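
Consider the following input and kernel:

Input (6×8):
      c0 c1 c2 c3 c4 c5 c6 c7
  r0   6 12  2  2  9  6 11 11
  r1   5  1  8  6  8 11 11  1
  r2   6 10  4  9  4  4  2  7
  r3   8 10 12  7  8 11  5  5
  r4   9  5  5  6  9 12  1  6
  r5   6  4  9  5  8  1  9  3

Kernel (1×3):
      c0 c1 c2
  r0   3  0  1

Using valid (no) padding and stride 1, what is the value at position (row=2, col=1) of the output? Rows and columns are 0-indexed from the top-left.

39

The receptive field on the input at this output position is [10 4 9]. Elementwise product with the kernel and sum: 10·3 + 9·1.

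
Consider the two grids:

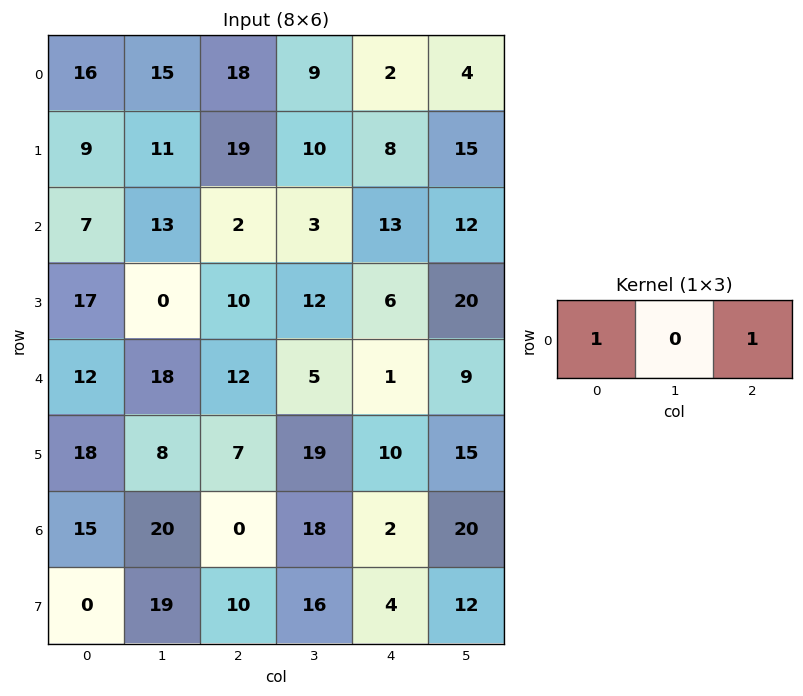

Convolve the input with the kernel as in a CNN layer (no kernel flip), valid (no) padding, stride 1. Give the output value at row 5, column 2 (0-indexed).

17

The receptive field on the input at this output position is [7 19 10]. Elementwise product with the kernel and sum: 7·1 + 10·1.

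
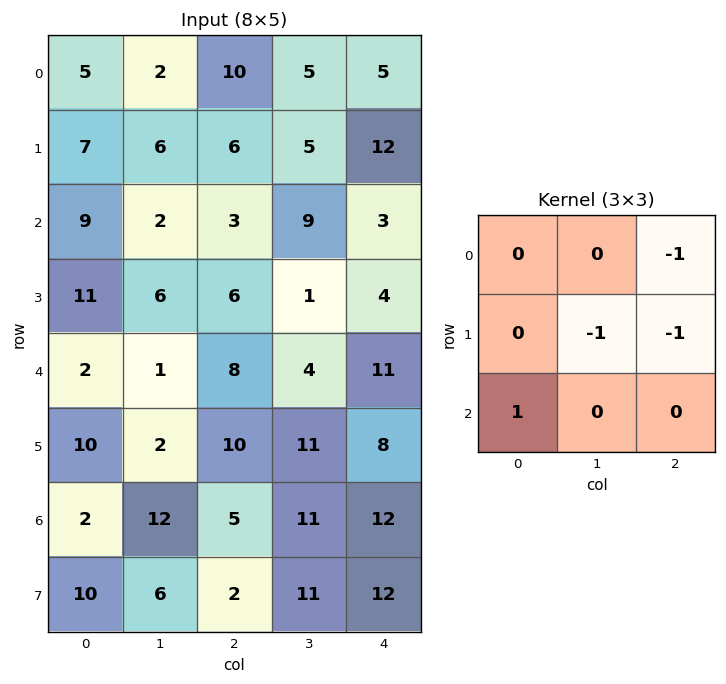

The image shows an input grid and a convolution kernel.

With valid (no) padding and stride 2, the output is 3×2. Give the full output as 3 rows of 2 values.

Output[0,0]: The receptive field on the input at this output position is [5 2 10 / 7 6 6 / 9 2 3]. Elementwise product with the kernel and sum: 10·-1 + 6·-1 + 6·-1 + 9·1.

-13 -19
-13 0
-18 -25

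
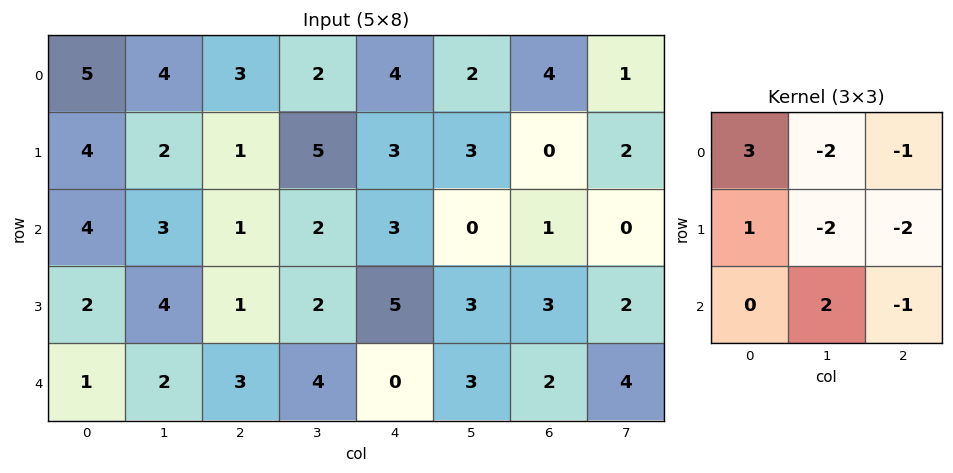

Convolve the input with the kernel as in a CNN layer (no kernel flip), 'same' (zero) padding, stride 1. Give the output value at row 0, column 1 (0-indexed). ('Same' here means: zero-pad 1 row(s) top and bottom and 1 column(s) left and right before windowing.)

The receptive field on the zero-padded input at this output position is [0 0 0 / 5 4 3 / 4 2 1]. Elementwise product with the kernel and sum: 0·3 + 0·-2 + 0·-1 + 5·1 + 4·-2 + 3·-2 + 2·2 + 1·-1.

-6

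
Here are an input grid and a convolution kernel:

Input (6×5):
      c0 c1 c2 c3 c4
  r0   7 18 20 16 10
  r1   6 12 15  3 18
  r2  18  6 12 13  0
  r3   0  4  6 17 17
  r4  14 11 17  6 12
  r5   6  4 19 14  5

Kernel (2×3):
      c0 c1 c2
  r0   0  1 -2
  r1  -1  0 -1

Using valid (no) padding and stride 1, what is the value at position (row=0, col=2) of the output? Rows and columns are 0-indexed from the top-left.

-37

The receptive field on the input at this output position is [20 16 10 / 15 3 18]. Elementwise product with the kernel and sum: 16·1 + 10·-2 + 15·-1 + 18·-1.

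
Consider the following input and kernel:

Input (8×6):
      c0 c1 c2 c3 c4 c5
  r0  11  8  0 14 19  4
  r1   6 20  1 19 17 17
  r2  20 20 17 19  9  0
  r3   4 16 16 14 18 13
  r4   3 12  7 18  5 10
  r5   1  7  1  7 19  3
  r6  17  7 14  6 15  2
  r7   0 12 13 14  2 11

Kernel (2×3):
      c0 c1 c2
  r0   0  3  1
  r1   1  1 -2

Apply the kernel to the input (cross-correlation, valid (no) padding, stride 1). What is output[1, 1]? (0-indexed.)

The receptive field on the input at this output position is [20 1 19 / 20 17 19]. Elementwise product with the kernel and sum: 1·3 + 19·1 + 20·1 + 17·1 + 19·-2.

21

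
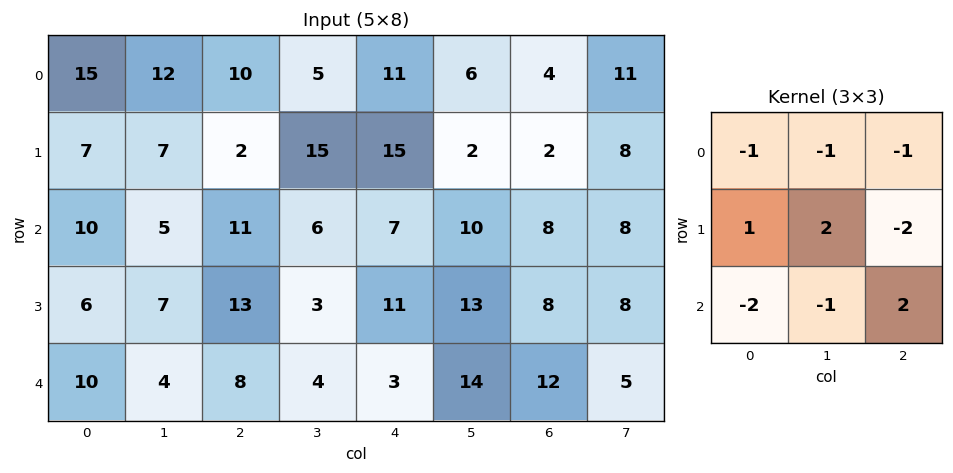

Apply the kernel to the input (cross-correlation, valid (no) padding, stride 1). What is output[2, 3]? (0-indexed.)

The receptive field on the input at this output position is [6 7 10 / 3 11 13 / 4 3 14]. Elementwise product with the kernel and sum: 6·-1 + 7·-1 + 10·-1 + 3·1 + 11·2 + 13·-2 + 4·-2 + 3·-1 + 14·2.

-7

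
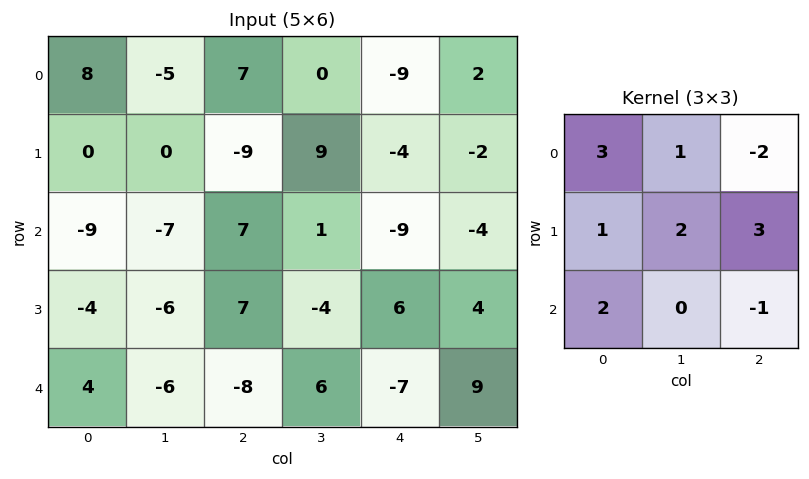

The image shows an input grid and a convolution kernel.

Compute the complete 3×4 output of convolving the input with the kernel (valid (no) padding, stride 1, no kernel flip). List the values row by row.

Output[0,0]: The receptive field on the input at this output position is [8 -5 7 / 0 0 -9 / -9 -7 7]. Elementwise product with the kernel and sum: 8·3 + -5·1 + 7·-2 + 0·1 + 0·2 + -9·3 + -9·2 + 7·-1.

-47 -14 59 -12
1 -25 -20 -14
-27 -38 48 25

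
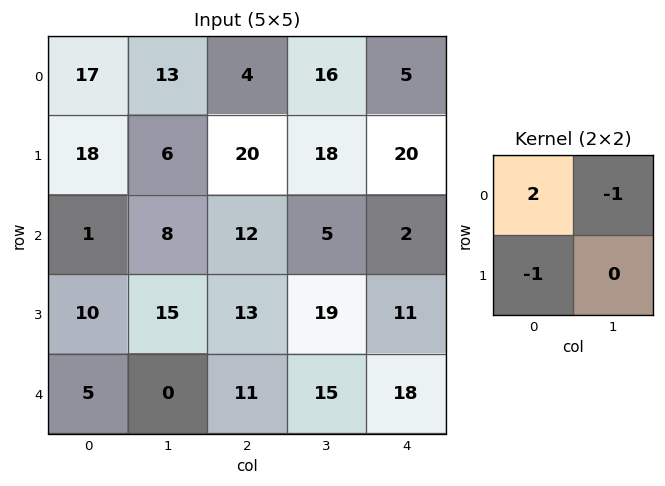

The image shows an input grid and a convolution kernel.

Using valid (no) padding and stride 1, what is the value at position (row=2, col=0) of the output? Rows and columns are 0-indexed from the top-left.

The receptive field on the input at this output position is [1 8 / 10 15]. Elementwise product with the kernel and sum: 1·2 + 8·-1 + 10·-1.

-16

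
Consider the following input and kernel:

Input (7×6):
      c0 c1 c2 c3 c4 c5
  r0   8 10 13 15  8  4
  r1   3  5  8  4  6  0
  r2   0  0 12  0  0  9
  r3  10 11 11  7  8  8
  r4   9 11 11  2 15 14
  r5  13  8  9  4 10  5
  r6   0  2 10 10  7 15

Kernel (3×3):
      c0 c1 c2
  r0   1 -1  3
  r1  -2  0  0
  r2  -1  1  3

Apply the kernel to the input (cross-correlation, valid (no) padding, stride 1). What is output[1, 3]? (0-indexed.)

23

The receptive field on the input at this output position is [4 6 0 / 0 0 9 / 7 8 8]. Elementwise product with the kernel and sum: 4·1 + 6·-1 + 0·3 + 0·-2 + 7·-1 + 8·1 + 8·3.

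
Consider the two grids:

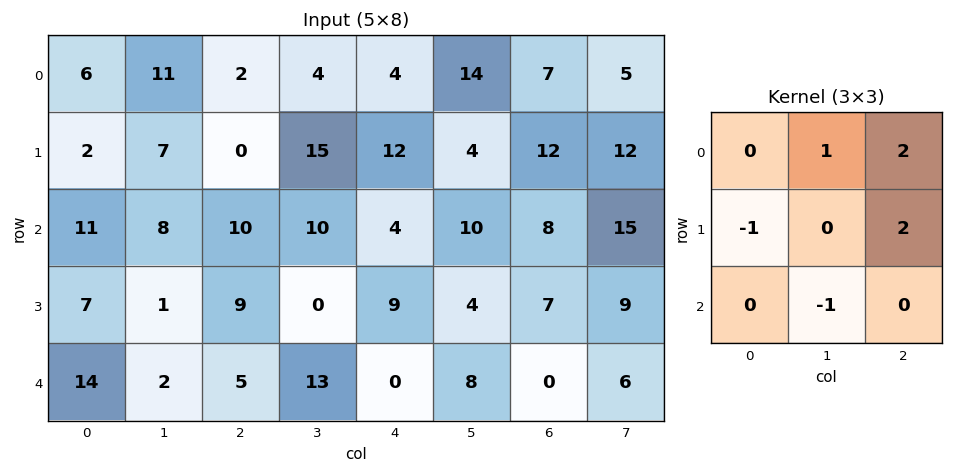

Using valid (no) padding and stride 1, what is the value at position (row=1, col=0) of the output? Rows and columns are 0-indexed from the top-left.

The receptive field on the input at this output position is [2 7 0 / 11 8 10 / 7 1 9]. Elementwise product with the kernel and sum: 7·1 + 0·2 + 11·-1 + 10·2 + 1·-1.

15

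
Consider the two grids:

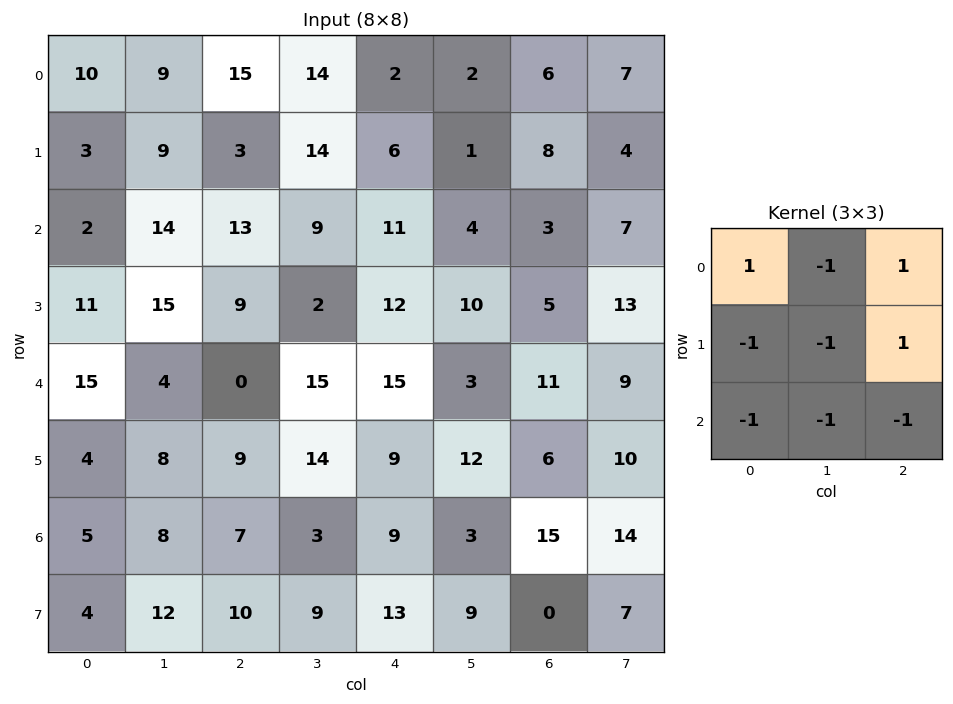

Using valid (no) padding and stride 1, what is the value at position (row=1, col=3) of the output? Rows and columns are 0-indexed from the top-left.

-31

The receptive field on the input at this output position is [14 6 1 / 9 11 4 / 2 12 10]. Elementwise product with the kernel and sum: 14·1 + 6·-1 + 1·1 + 9·-1 + 11·-1 + 4·1 + 2·-1 + 12·-1 + 10·-1.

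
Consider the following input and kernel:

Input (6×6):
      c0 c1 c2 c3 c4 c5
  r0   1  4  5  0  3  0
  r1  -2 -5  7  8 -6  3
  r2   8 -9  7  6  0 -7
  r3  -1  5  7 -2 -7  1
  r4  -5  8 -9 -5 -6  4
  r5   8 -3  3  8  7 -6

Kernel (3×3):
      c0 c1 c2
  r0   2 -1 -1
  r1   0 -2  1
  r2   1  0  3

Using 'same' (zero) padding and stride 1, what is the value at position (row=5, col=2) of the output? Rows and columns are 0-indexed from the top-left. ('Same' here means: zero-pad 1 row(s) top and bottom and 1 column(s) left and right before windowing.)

The receptive field on the zero-padded input at this output position is [8 -9 -5 / -3 3 8 / 0 0 0]. Elementwise product with the kernel and sum: 8·2 + -9·-1 + -5·-1 + 3·-2 + 8·1 + 0·1 + 0·3.

32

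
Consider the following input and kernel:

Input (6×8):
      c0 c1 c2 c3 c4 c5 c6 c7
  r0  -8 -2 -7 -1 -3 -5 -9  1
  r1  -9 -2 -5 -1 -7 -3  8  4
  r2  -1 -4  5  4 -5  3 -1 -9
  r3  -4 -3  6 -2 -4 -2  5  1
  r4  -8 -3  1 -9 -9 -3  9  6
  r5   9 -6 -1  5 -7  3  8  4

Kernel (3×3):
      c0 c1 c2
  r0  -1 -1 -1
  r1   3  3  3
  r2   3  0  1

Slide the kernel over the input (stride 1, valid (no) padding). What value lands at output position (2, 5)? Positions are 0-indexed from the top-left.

The receptive field on the input at this output position is [3 -1 -9 / -2 5 1 / -3 9 6]. Elementwise product with the kernel and sum: 3·-1 + -1·-1 + -9·-1 + -2·3 + 5·3 + 1·3 + -3·3 + 6·1.

16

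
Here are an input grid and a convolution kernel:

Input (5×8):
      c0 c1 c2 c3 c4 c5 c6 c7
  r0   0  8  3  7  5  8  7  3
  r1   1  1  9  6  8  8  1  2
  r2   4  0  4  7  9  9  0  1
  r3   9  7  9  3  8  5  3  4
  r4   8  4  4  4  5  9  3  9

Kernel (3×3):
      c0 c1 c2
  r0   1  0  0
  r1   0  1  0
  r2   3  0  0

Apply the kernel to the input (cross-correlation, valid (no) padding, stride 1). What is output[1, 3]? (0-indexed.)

The receptive field on the input at this output position is [6 8 8 / 7 9 9 / 3 8 5]. Elementwise product with the kernel and sum: 6·1 + 9·1 + 3·3.

24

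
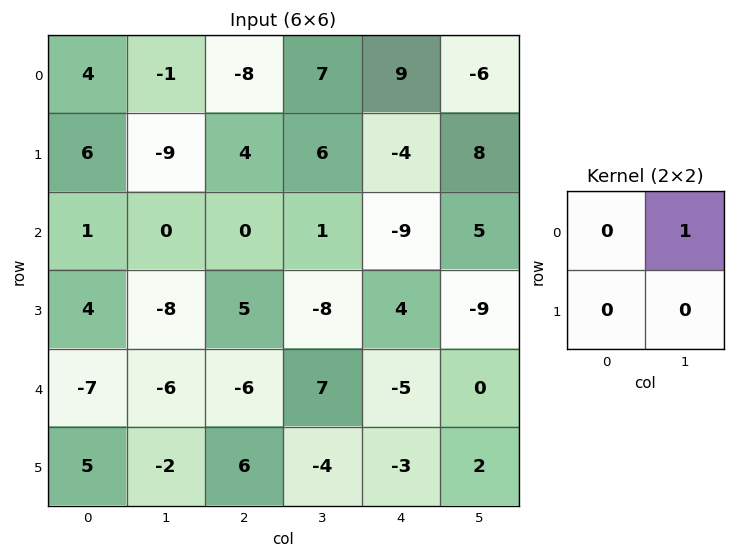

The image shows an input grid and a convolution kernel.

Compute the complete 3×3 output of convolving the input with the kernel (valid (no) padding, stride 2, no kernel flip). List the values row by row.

-1 7 -6
0 1 5
-6 7 0

Output[0,0]: The receptive field on the input at this output position is [4 -1 / 6 -9]. Elementwise product with the kernel and sum: -1·1.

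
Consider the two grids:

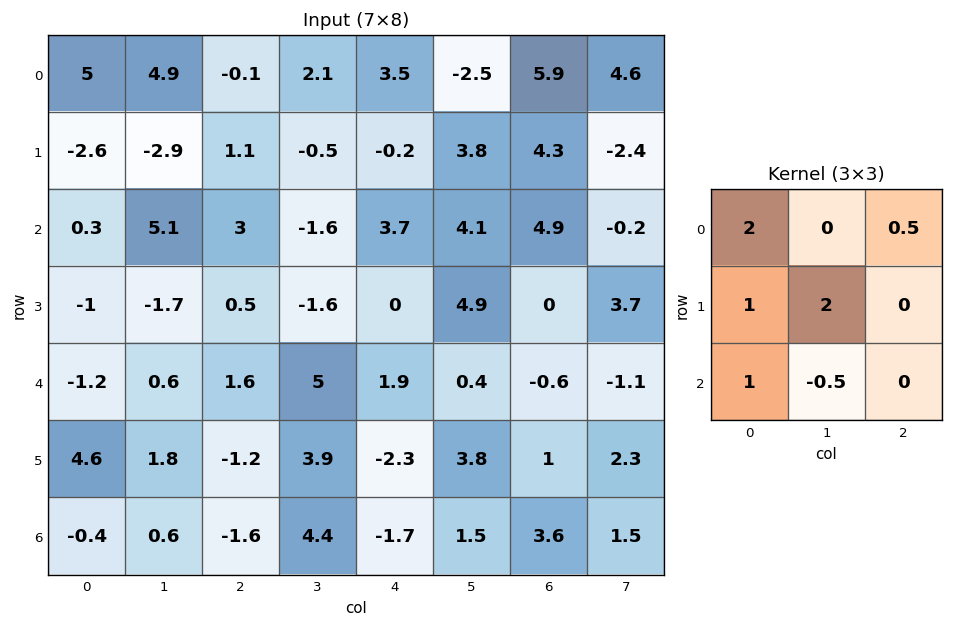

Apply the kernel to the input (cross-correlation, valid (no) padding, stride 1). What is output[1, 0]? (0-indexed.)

5.7

The receptive field on the input at this output position is [-2.6 -2.9 1.1 / 0.3 5.1 3 / -1 -1.7 0.5]. Elementwise product with the kernel and sum: -2.6·2 + 1.1·0.5 + 0.3·1 + 5.1·2 + -1·1 + -1.7·-0.5.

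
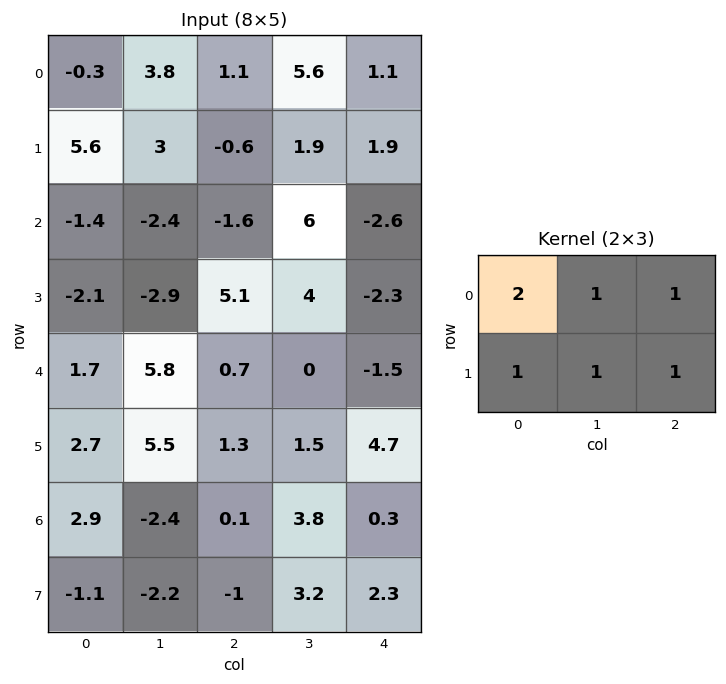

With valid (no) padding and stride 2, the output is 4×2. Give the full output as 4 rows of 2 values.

12.3 12.1
-6.7 7
19.4 7.4
-0.8 8.8

Output[0,0]: The receptive field on the input at this output position is [-0.3 3.8 1.1 / 5.6 3 -0.6]. Elementwise product with the kernel and sum: -0.3·2 + 3.8·1 + 1.1·1 + 5.6·1 + 3·1 + -0.6·1.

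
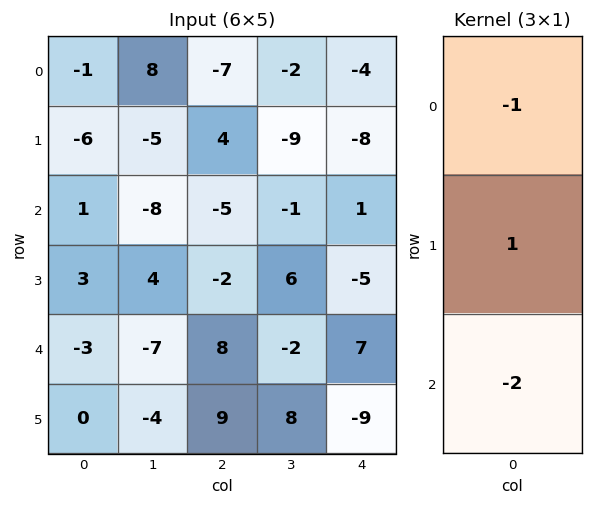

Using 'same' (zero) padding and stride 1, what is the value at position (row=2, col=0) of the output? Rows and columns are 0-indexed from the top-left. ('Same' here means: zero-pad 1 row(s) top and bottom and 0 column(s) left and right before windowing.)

The receptive field on the zero-padded input at this output position is [-6 / 1 / 3]. Elementwise product with the kernel and sum: -6·-1 + 1·1 + 3·-2.

1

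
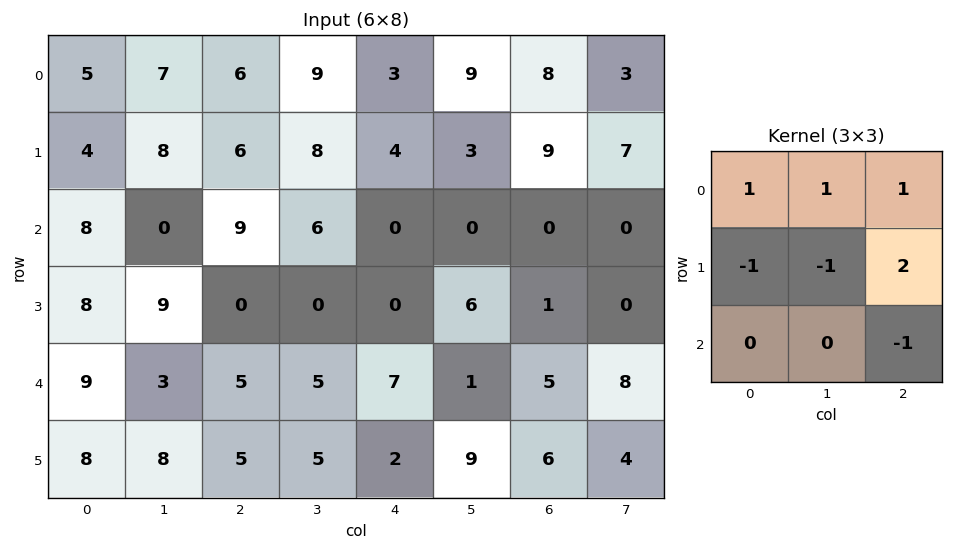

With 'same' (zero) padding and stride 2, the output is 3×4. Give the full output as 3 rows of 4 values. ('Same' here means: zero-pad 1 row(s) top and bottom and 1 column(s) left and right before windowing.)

Output[0,0]: The receptive field on the zero-padded input at this output position is [0 0 0 / 0 5 7 / 0 4 8]. Elementwise product with the kernel and sum: 0·1 + 0·1 + 0·1 + 0·-1 + 5·-1 + 7·2 + 8·-1.
Output[0,1]: The receptive field on the zero-padded input at this output position is [0 0 0 / 7 6 9 / 8 6 8]. Elementwise product with the kernel and sum: 0·1 + 0·1 + 0·1 + 7·-1 + 6·-1 + 9·2 + 8·-1.

1 -3 3 -18
-5 25 3 19
6 6 -13 13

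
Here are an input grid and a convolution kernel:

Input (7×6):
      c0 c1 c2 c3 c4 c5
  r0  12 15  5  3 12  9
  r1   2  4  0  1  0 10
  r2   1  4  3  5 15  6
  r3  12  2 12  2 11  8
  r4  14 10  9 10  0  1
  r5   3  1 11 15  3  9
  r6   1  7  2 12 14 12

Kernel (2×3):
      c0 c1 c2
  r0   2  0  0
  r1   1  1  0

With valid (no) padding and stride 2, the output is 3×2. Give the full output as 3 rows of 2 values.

Output[0,0]: The receptive field on the input at this output position is [12 15 5 / 2 4 0]. Elementwise product with the kernel and sum: 12·2 + 2·1 + 4·1.

30 11
16 20
32 44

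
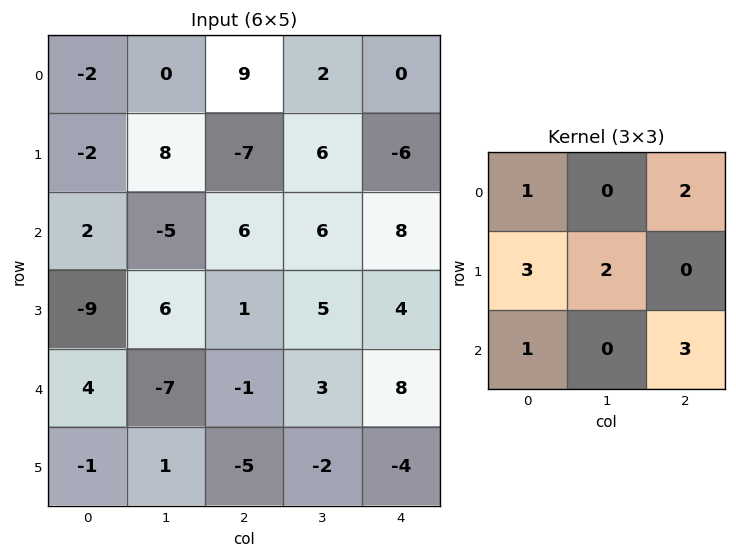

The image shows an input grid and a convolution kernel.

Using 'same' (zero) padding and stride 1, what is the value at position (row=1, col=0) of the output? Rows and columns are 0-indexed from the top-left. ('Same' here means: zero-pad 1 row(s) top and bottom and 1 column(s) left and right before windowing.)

The receptive field on the zero-padded input at this output position is [0 -2 0 / 0 -2 8 / 0 2 -5]. Elementwise product with the kernel and sum: 0·1 + 0·2 + 0·3 + -2·2 + 0·1 + -5·3.

-19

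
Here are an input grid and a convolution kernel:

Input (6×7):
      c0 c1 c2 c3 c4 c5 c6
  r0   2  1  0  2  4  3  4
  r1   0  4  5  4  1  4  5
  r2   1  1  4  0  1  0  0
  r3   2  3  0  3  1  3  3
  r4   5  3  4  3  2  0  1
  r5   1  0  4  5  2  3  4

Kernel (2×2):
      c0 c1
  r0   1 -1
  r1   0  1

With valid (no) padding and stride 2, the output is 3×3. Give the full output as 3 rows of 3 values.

Output[0,0]: The receptive field on the input at this output position is [2 1 / 0 4]. Elementwise product with the kernel and sum: 2·1 + 1·-1 + 4·1.
Output[0,1]: The receptive field on the input at this output position is [0 2 / 5 4]. Elementwise product with the kernel and sum: 0·1 + 2·-1 + 4·1.

5 2 5
3 7 4
2 6 5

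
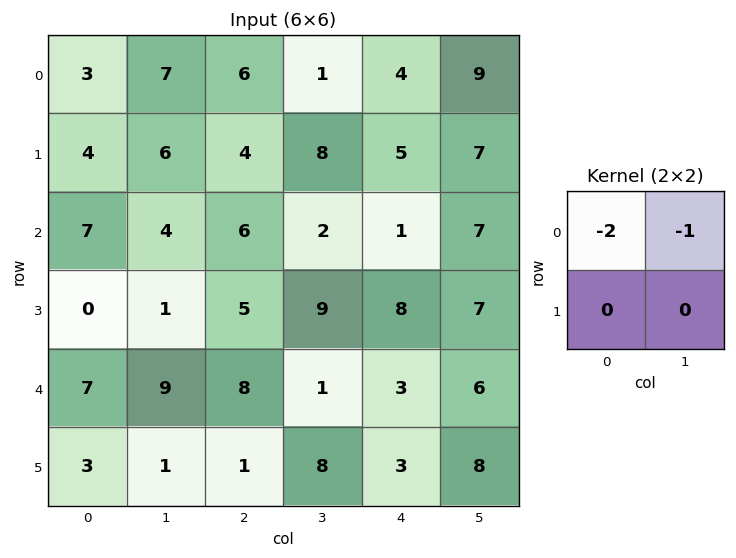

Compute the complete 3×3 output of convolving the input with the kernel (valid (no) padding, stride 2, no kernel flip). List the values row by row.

Output[0,0]: The receptive field on the input at this output position is [3 7 / 4 6]. Elementwise product with the kernel and sum: 3·-2 + 7·-1.

-13 -13 -17
-18 -14 -9
-23 -17 -12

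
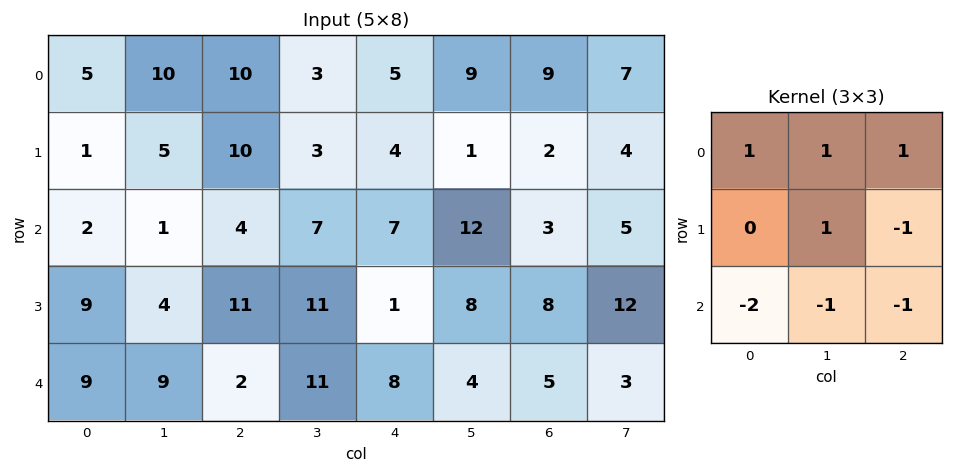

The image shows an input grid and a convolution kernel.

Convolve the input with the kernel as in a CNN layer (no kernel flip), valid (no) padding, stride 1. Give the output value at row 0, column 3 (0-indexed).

The receptive field on the input at this output position is [3 5 9 / 3 4 1 / 7 7 12]. Elementwise product with the kernel and sum: 3·1 + 5·1 + 9·1 + 4·1 + 1·-1 + 7·-2 + 7·-1 + 12·-1.

-13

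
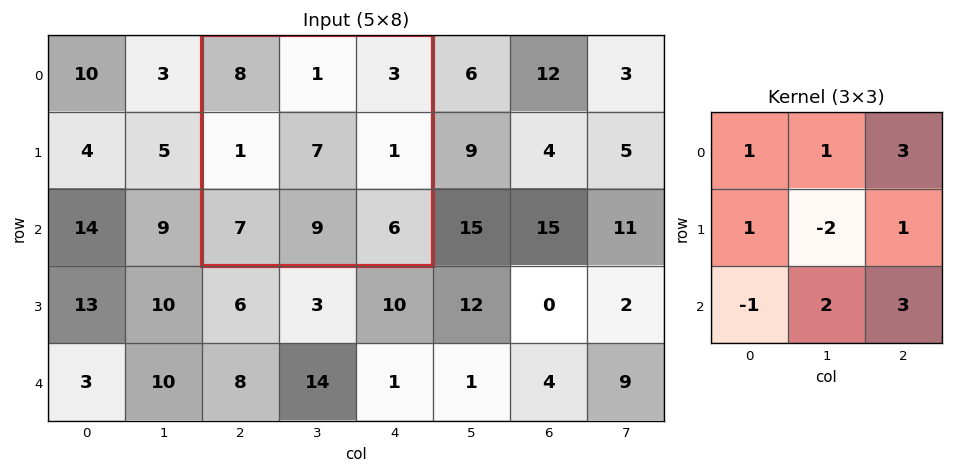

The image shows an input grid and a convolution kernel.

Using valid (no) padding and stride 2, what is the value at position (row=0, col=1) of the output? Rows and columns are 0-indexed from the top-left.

35

The receptive field on the input at this output position is [8 1 3 / 1 7 1 / 7 9 6]. Elementwise product with the kernel and sum: 8·1 + 1·1 + 3·3 + 1·1 + 7·-2 + 1·1 + 7·-1 + 9·2 + 6·3.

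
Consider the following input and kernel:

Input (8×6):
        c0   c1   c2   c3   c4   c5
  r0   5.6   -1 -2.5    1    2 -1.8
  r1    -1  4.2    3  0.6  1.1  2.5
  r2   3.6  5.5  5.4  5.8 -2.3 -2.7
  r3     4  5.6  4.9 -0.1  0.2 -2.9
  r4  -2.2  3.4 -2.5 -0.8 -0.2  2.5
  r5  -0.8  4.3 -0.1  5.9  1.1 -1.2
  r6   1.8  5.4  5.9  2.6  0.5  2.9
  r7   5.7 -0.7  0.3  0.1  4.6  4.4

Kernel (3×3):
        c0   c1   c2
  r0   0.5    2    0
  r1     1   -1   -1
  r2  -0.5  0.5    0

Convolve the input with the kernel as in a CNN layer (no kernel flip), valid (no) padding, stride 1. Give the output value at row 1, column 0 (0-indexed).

The receptive field on the input at this output position is [-1 4.2 3 / 3.6 5.5 5.4 / 4 5.6 4.9]. Elementwise product with the kernel and sum: -1·0.5 + 4.2·2 + 3.6·1 + 5.5·-1 + 5.4·-1 + 4·-0.5 + 5.6·0.5.

1.4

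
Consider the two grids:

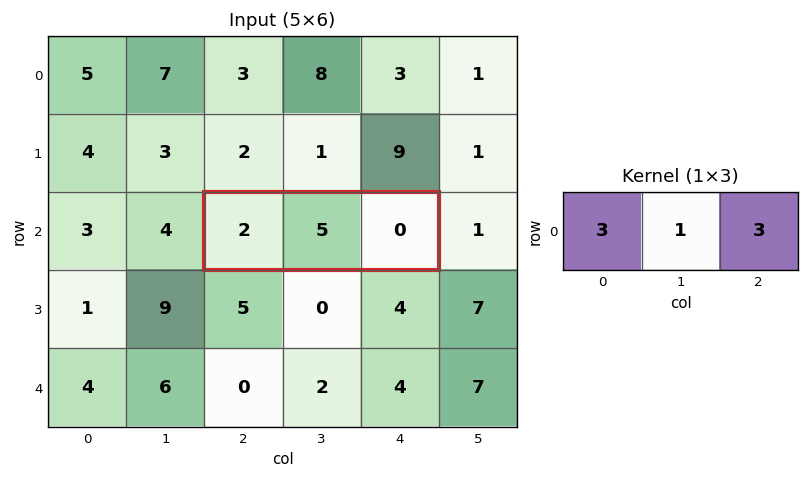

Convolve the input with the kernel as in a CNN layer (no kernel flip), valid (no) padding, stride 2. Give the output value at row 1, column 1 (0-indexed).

The receptive field on the input at this output position is [2 5 0]. Elementwise product with the kernel and sum: 2·3 + 5·1 + 0·3.

11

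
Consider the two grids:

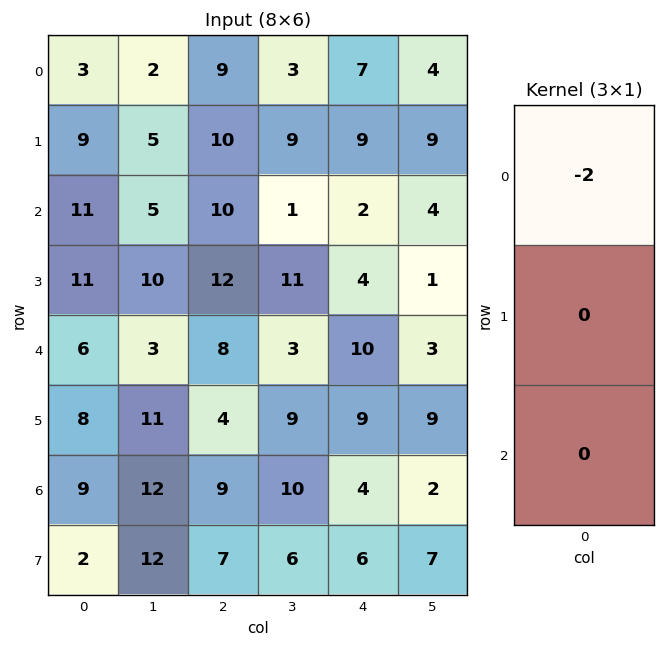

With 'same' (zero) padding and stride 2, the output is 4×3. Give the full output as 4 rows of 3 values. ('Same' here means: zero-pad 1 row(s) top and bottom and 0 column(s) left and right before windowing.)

0 0 0
-18 -20 -18
-22 -24 -8
-16 -8 -18

Output[0,0]: The receptive field on the zero-padded input at this output position is [0 / 3 / 9]. Elementwise product with the kernel and sum: 0·-2.
Output[0,1]: The receptive field on the zero-padded input at this output position is [0 / 9 / 10]. Elementwise product with the kernel and sum: 0·-2.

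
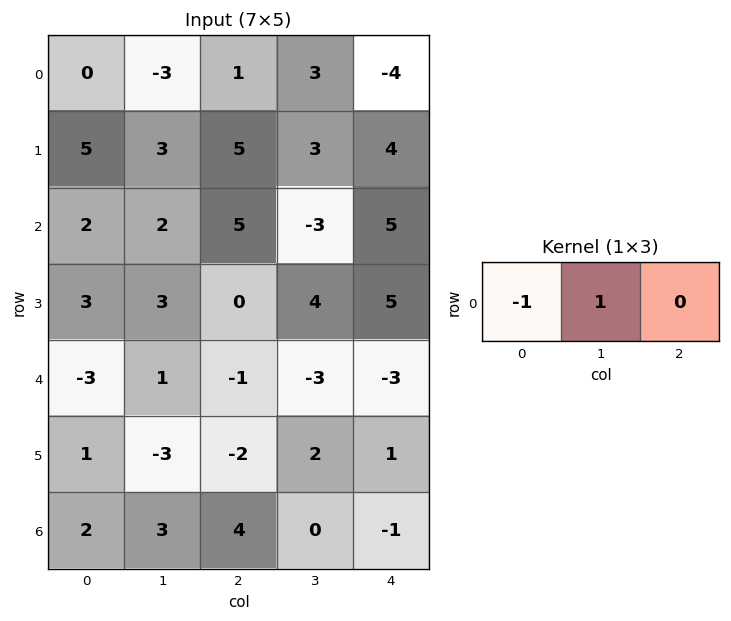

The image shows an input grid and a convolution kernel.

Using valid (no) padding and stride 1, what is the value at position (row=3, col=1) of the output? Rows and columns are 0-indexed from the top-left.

The receptive field on the input at this output position is [3 0 4]. Elementwise product with the kernel and sum: 3·-1 + 0·1.

-3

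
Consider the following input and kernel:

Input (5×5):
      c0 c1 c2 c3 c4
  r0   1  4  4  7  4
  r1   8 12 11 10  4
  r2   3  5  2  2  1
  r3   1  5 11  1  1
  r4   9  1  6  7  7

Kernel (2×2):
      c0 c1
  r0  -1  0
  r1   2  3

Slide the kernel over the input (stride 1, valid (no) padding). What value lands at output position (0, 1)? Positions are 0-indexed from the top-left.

53

The receptive field on the input at this output position is [4 4 / 12 11]. Elementwise product with the kernel and sum: 4·-1 + 12·2 + 11·3.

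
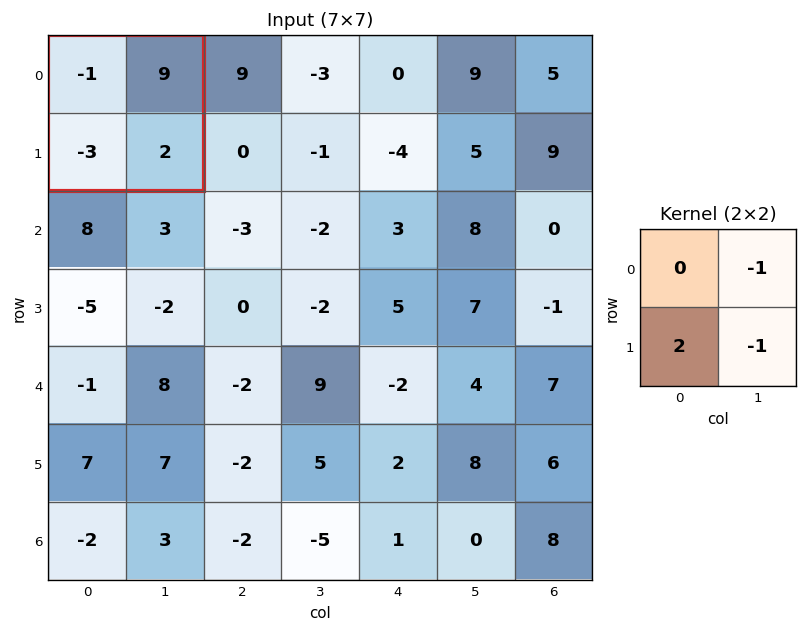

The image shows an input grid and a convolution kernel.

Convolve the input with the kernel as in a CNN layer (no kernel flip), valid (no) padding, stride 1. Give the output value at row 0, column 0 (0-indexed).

The receptive field on the input at this output position is [-1 9 / -3 2]. Elementwise product with the kernel and sum: 9·-1 + -3·2 + 2·-1.

-17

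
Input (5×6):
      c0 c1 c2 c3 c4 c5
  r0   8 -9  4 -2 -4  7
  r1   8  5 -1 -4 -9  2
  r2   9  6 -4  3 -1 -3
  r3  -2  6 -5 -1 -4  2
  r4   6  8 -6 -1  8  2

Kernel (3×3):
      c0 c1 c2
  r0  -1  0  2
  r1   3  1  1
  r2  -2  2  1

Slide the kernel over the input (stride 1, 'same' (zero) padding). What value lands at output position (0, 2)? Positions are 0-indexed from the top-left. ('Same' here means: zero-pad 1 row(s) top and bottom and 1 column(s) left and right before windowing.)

-41

The receptive field on the zero-padded input at this output position is [0 0 0 / -9 4 -2 / 5 -1 -4]. Elementwise product with the kernel and sum: 0·-1 + 0·2 + -9·3 + 4·1 + -2·1 + 5·-2 + -1·2 + -4·1.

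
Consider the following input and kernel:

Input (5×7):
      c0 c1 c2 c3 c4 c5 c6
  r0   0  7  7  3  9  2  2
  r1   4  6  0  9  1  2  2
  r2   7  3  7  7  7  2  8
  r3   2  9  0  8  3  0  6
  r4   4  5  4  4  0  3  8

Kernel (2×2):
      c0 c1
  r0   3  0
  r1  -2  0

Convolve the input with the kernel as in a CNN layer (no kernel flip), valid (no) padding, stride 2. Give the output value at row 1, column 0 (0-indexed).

17

The receptive field on the input at this output position is [7 3 / 2 9]. Elementwise product with the kernel and sum: 7·3 + 2·-2.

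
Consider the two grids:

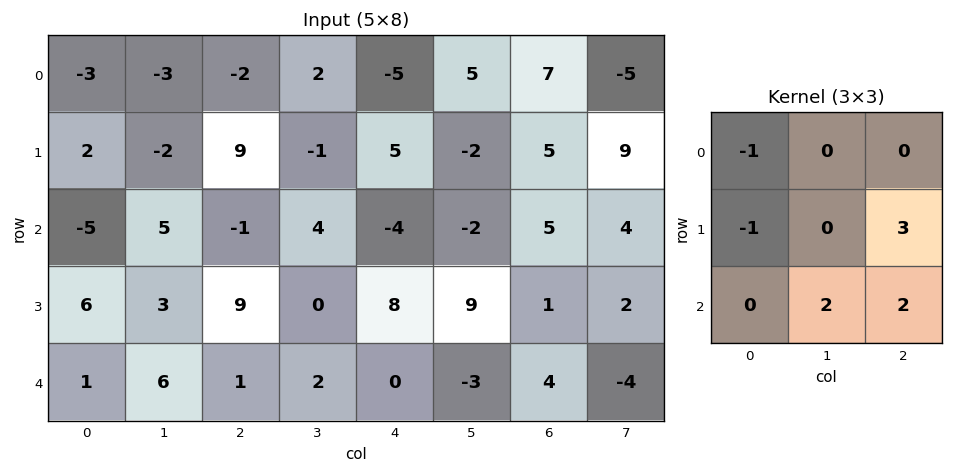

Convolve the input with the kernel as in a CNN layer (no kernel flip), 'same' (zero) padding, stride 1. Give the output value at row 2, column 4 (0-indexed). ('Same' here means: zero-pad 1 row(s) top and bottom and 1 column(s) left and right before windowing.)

25

The receptive field on the zero-padded input at this output position is [-1 5 -2 / 4 -4 -2 / 0 8 9]. Elementwise product with the kernel and sum: -1·-1 + 4·-1 + -2·3 + 8·2 + 9·2.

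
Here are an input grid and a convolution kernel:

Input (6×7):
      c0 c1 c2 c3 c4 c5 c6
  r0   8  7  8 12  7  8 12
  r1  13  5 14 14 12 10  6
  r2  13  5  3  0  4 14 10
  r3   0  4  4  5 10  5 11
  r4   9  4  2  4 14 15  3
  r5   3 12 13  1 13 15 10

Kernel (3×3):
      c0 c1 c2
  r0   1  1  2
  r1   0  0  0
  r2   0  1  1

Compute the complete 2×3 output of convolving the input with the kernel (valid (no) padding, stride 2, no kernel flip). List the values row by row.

39 38 63
30 29 56

Output[0,0]: The receptive field on the input at this output position is [8 7 8 / 13 5 14 / 13 5 3]. Elementwise product with the kernel and sum: 8·1 + 7·1 + 8·2 + 5·1 + 3·1.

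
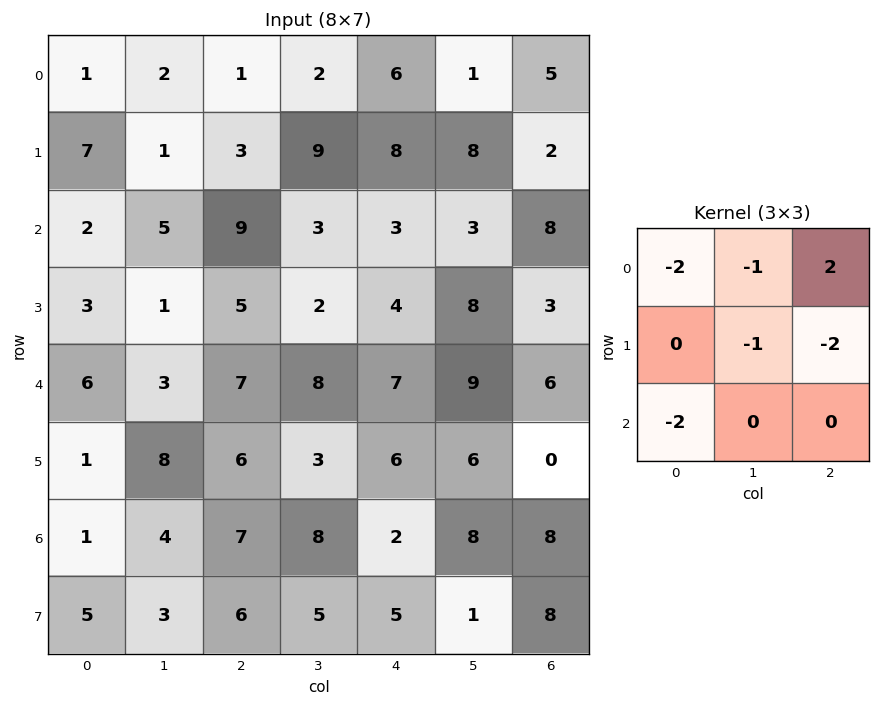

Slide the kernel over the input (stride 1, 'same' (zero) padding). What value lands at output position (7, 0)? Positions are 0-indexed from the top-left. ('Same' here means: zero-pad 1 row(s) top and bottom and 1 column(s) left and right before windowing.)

The receptive field on the zero-padded input at this output position is [0 1 4 / 0 5 3 / 0 0 0]. Elementwise product with the kernel and sum: 0·-2 + 1·-1 + 4·2 + 5·-1 + 3·-2 + 0·-2.

-4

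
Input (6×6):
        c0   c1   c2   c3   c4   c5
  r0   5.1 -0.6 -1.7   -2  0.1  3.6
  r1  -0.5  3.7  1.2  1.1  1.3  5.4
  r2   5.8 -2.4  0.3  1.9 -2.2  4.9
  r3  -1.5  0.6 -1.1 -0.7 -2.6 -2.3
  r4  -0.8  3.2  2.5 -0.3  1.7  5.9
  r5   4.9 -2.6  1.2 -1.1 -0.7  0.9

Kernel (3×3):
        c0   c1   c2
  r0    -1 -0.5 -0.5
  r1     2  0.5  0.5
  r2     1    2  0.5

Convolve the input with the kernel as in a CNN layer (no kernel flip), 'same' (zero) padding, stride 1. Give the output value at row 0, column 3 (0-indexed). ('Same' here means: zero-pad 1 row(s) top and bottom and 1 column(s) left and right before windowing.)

-0.3

The receptive field on the zero-padded input at this output position is [0 0 0 / -1.7 -2 0.1 / 1.2 1.1 1.3]. Elementwise product with the kernel and sum: 0·-1 + 0·-0.5 + 0·-0.5 + -1.7·2 + -2·0.5 + 0.1·0.5 + 1.2·1 + 1.1·2 + 1.3·0.5.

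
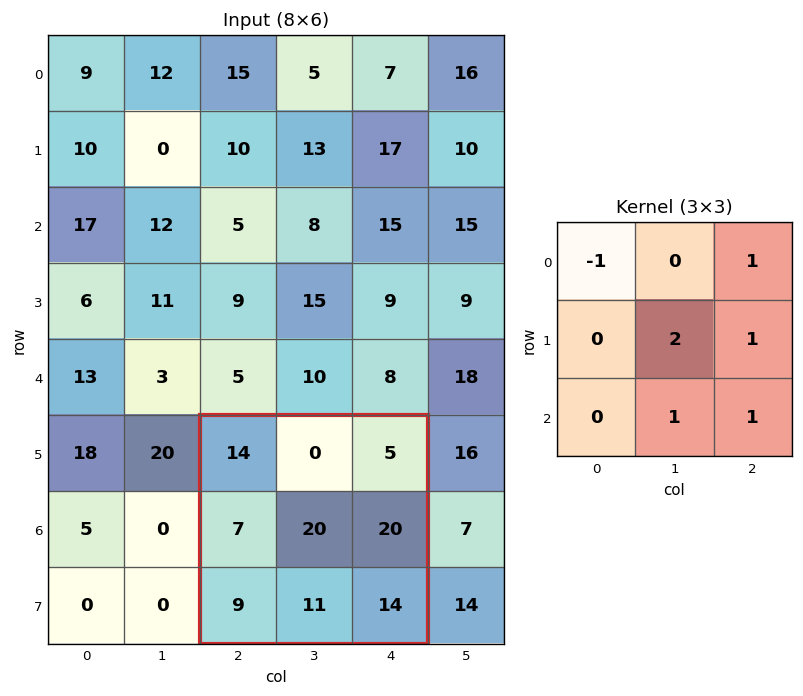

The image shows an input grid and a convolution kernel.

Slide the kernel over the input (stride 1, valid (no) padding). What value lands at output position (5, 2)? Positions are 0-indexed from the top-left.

The receptive field on the input at this output position is [14 0 5 / 7 20 20 / 9 11 14]. Elementwise product with the kernel and sum: 14·-1 + 5·1 + 20·2 + 20·1 + 11·1 + 14·1.

76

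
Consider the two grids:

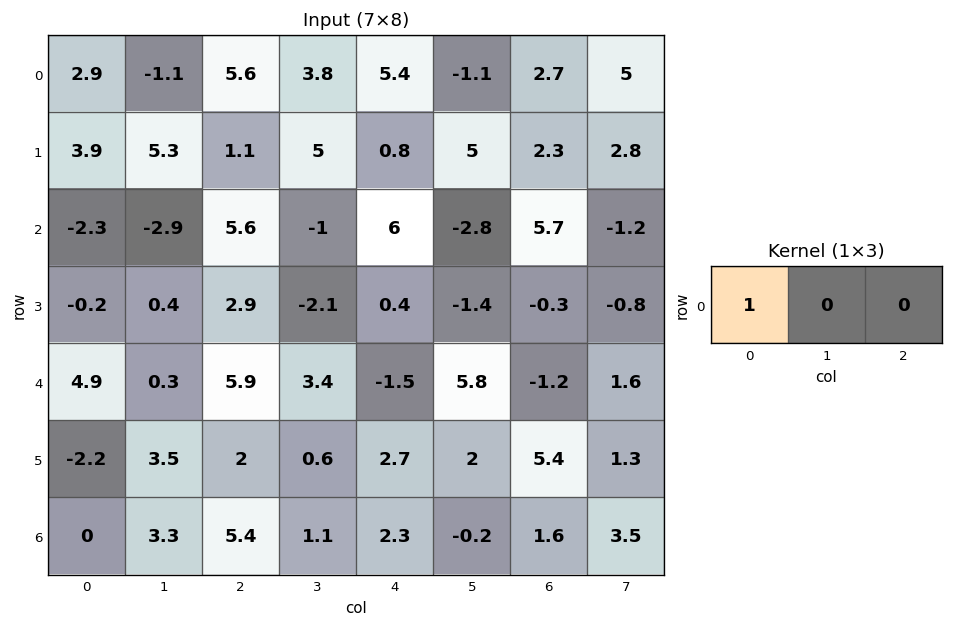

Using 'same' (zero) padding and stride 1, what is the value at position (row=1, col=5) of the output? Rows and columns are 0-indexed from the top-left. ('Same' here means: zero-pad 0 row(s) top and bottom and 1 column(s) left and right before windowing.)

The receptive field on the zero-padded input at this output position is [0.8 5 2.3]. Elementwise product with the kernel and sum: 0.8·1.

0.8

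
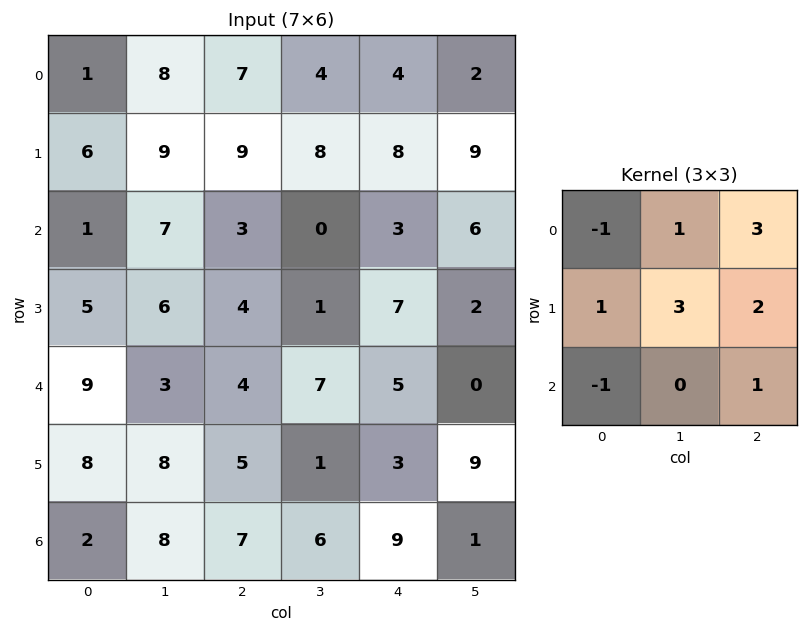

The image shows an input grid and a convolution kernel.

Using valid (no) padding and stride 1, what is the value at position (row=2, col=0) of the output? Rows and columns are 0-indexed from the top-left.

The receptive field on the input at this output position is [1 7 3 / 5 6 4 / 9 3 4]. Elementwise product with the kernel and sum: 1·-1 + 7·1 + 3·3 + 5·1 + 6·3 + 4·2 + 9·-1 + 4·1.

41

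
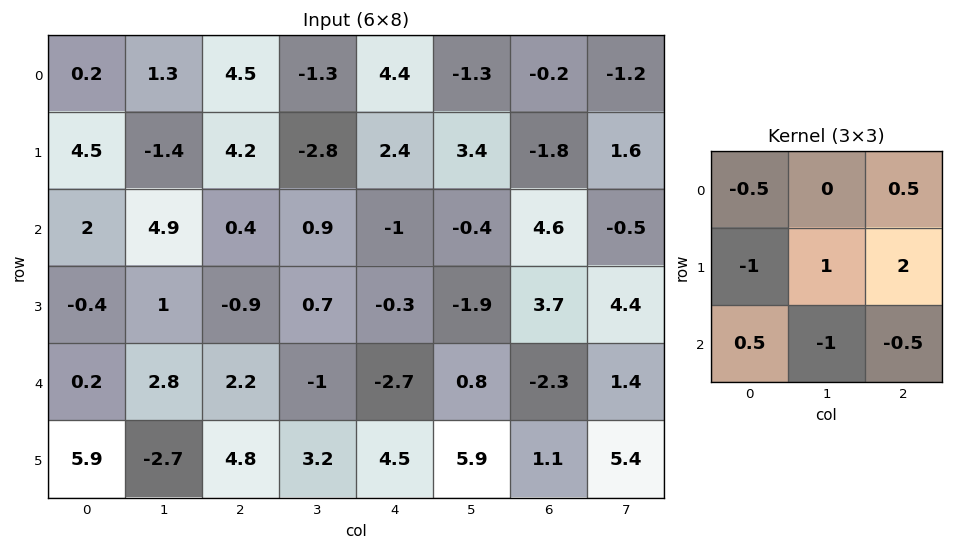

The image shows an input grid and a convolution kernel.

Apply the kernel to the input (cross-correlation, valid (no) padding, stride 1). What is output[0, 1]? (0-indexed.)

0.3

The receptive field on the input at this output position is [1.3 4.5 -1.3 / -1.4 4.2 -2.8 / 4.9 0.4 0.9]. Elementwise product with the kernel and sum: 1.3·-0.5 + -1.3·0.5 + -1.4·-1 + 4.2·1 + -2.8·2 + 4.9·0.5 + 0.4·-1 + 0.9·-0.5.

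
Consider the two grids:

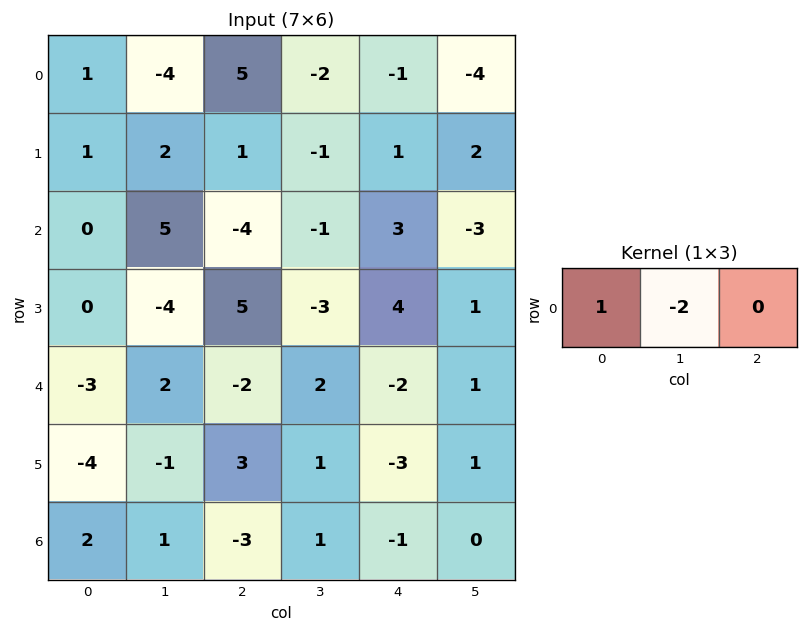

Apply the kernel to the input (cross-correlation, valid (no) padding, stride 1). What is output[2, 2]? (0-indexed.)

The receptive field on the input at this output position is [-4 -1 3]. Elementwise product with the kernel and sum: -4·1 + -1·-2.

-2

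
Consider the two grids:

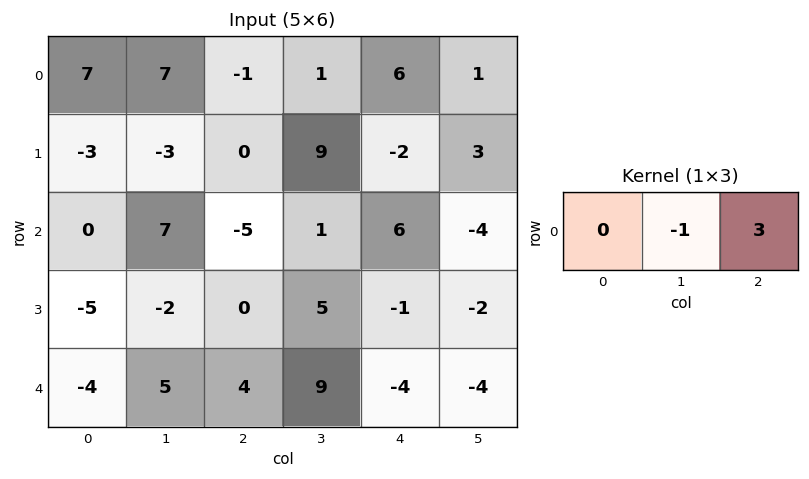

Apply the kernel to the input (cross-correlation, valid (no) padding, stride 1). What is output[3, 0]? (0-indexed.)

2

The receptive field on the input at this output position is [-5 -2 0]. Elementwise product with the kernel and sum: -2·-1 + 0·3.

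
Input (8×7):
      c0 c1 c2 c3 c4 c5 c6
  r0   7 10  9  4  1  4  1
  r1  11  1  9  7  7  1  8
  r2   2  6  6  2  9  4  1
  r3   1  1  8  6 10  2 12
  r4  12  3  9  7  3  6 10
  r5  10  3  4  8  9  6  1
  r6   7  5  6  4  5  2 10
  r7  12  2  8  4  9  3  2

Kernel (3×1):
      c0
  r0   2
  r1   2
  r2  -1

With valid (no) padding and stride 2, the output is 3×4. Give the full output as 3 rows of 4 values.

Output[0,0]: The receptive field on the input at this output position is [7 / 11 / 2]. Elementwise product with the kernel and sum: 7·2 + 11·2 + 2·-1.

34 30 7 17
-6 19 35 16
37 20 19 12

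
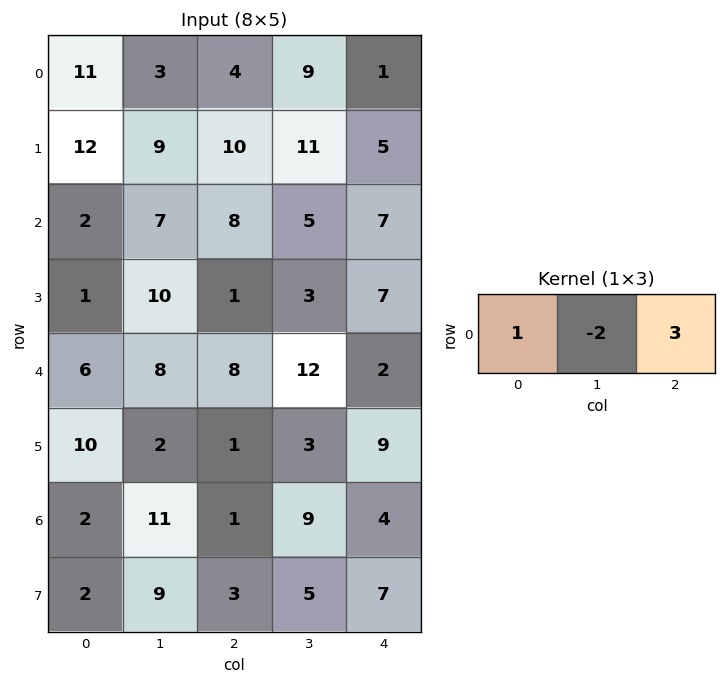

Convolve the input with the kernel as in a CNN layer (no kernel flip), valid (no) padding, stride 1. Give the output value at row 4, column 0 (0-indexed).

14

The receptive field on the input at this output position is [6 8 8]. Elementwise product with the kernel and sum: 6·1 + 8·-2 + 8·3.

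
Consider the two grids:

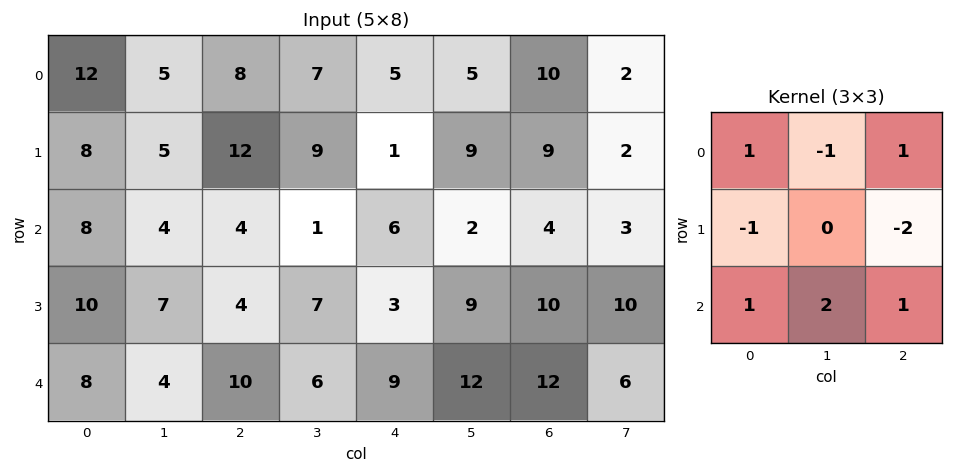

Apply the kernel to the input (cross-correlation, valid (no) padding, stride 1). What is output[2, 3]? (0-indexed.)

8

The receptive field on the input at this output position is [1 6 2 / 7 3 9 / 6 9 12]. Elementwise product with the kernel and sum: 1·1 + 6·-1 + 2·1 + 7·-1 + 9·-2 + 6·1 + 9·2 + 12·1.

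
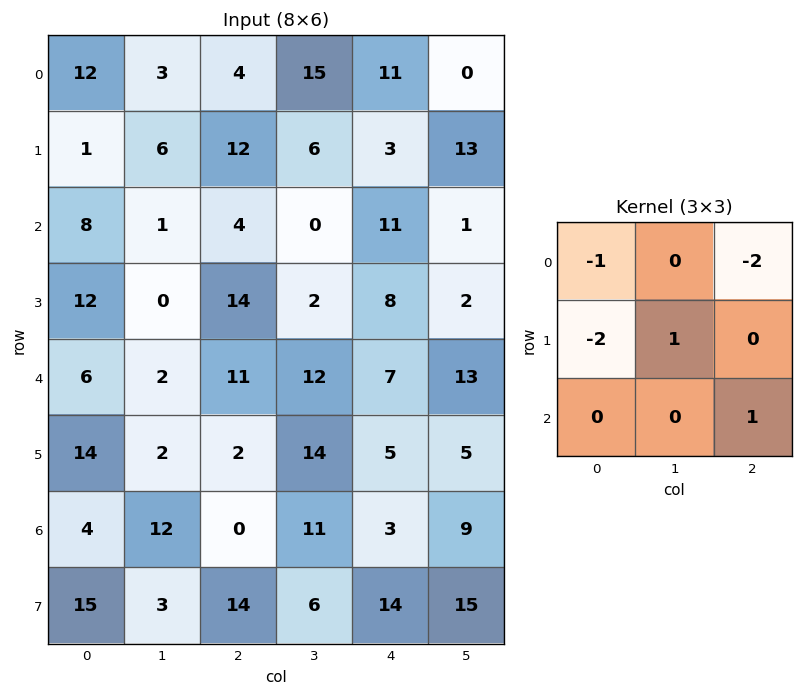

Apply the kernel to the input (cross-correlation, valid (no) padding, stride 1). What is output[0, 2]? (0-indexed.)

-33

The receptive field on the input at this output position is [4 15 11 / 12 6 3 / 4 0 11]. Elementwise product with the kernel and sum: 4·-1 + 11·-2 + 12·-2 + 6·1 + 11·1.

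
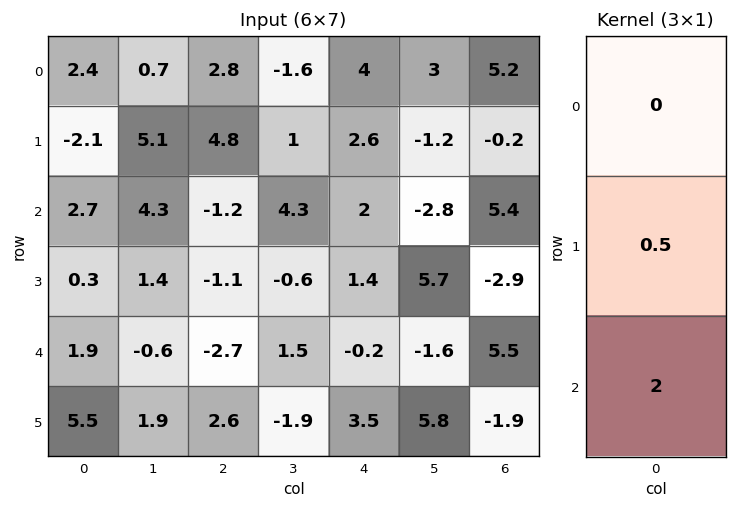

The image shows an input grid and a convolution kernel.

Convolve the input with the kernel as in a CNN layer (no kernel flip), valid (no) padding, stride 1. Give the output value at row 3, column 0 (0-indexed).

11.95

The receptive field on the input at this output position is [0.3 / 1.9 / 5.5]. Elementwise product with the kernel and sum: 1.9·0.5 + 5.5·2.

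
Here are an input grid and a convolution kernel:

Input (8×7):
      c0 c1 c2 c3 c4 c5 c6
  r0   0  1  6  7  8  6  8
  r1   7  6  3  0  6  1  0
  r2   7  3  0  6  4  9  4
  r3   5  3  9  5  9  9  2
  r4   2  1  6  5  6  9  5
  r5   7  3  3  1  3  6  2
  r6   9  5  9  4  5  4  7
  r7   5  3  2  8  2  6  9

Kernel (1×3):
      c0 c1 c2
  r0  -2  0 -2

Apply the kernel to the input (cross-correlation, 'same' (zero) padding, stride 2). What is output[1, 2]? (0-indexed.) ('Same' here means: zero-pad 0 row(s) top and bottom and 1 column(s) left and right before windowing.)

The receptive field on the zero-padded input at this output position is [6 4 9]. Elementwise product with the kernel and sum: 6·-2 + 9·-2.

-30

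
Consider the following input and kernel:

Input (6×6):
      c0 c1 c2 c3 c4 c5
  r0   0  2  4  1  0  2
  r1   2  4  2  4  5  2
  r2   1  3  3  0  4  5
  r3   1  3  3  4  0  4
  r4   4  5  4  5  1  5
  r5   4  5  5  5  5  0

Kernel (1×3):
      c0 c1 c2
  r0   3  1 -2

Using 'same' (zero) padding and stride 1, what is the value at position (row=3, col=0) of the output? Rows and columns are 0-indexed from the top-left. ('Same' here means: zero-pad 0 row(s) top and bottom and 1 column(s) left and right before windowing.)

The receptive field on the zero-padded input at this output position is [0 1 3]. Elementwise product with the kernel and sum: 0·3 + 1·1 + 3·-2.

-5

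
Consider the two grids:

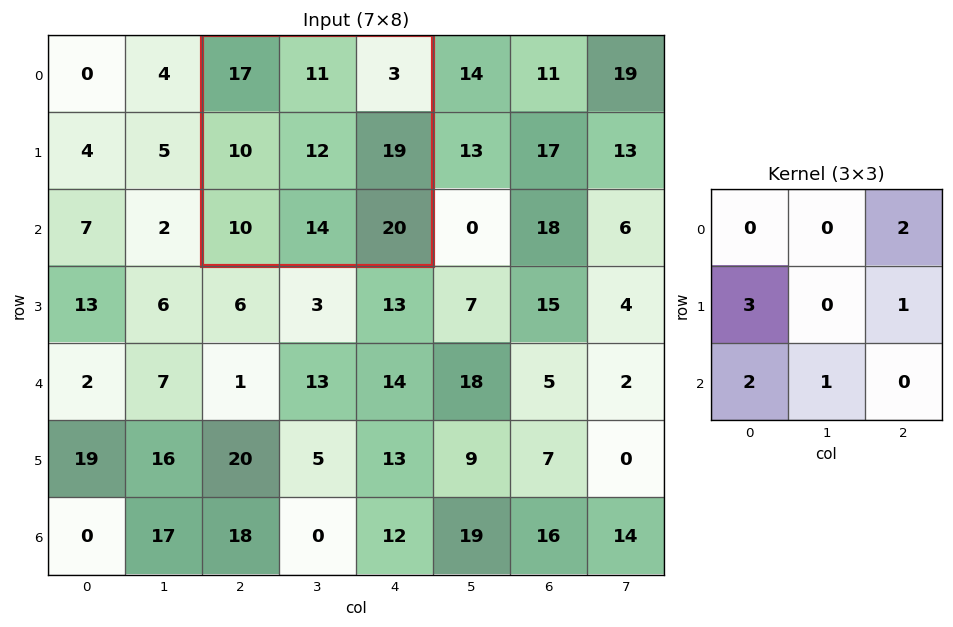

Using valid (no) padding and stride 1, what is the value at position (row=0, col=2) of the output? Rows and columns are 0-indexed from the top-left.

The receptive field on the input at this output position is [17 11 3 / 10 12 19 / 10 14 20]. Elementwise product with the kernel and sum: 3·2 + 10·3 + 19·1 + 10·2 + 14·1.

89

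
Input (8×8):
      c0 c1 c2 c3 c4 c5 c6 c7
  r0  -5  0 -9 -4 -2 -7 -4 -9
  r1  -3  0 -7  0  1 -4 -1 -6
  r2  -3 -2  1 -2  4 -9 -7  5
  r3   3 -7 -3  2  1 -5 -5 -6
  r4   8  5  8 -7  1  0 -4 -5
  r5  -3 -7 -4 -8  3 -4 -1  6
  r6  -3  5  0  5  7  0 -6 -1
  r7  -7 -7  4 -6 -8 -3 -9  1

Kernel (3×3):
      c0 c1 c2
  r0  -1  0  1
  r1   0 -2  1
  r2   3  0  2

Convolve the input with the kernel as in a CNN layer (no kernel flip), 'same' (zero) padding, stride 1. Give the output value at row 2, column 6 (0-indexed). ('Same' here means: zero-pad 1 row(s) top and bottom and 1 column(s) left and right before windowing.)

-10

The receptive field on the zero-padded input at this output position is [-4 -1 -6 / -9 -7 5 / -5 -5 -6]. Elementwise product with the kernel and sum: -4·-1 + -6·1 + -7·-2 + 5·1 + -5·3 + -6·2.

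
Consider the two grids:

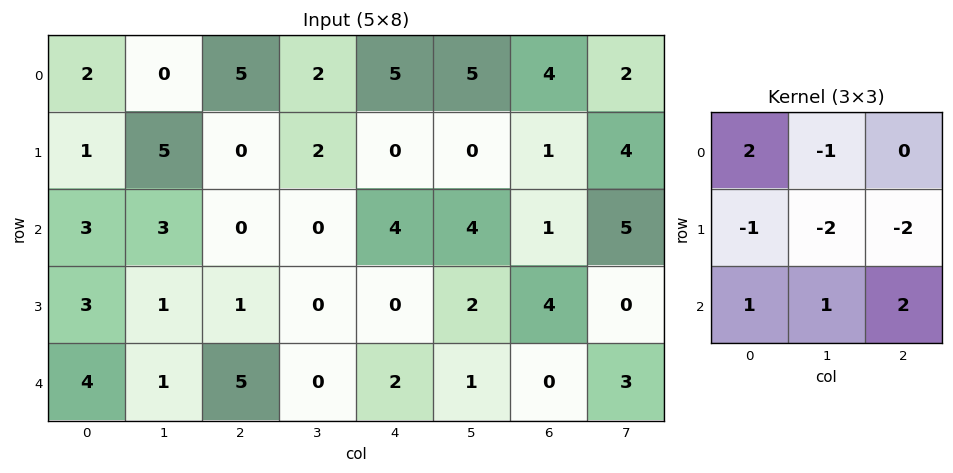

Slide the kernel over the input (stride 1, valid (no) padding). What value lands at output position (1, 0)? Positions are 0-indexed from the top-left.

-6

The receptive field on the input at this output position is [1 5 0 / 3 3 0 / 3 1 1]. Elementwise product with the kernel and sum: 1·2 + 5·-1 + 3·-1 + 3·-2 + 0·-2 + 3·1 + 1·1 + 1·2.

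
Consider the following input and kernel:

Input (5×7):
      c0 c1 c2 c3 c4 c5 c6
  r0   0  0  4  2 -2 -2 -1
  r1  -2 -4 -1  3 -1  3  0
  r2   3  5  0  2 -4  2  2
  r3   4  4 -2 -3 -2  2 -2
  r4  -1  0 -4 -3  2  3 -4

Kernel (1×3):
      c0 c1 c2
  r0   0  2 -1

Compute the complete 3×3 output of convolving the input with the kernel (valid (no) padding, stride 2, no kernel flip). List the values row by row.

Output[0,0]: The receptive field on the input at this output position is [0 0 4]. Elementwise product with the kernel and sum: 0·2 + 4·-1.
Output[0,1]: The receptive field on the input at this output position is [4 2 -2]. Elementwise product with the kernel and sum: 2·2 + -2·-1.

-4 6 -3
10 8 2
4 -8 10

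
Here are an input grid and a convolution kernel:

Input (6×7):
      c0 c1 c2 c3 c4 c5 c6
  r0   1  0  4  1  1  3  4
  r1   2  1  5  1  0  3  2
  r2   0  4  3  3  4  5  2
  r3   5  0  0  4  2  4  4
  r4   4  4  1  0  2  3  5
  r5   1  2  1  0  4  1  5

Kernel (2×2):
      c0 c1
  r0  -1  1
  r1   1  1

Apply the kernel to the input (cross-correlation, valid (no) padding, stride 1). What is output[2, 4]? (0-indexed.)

7

The receptive field on the input at this output position is [4 5 / 2 4]. Elementwise product with the kernel and sum: 4·-1 + 5·1 + 2·1 + 4·1.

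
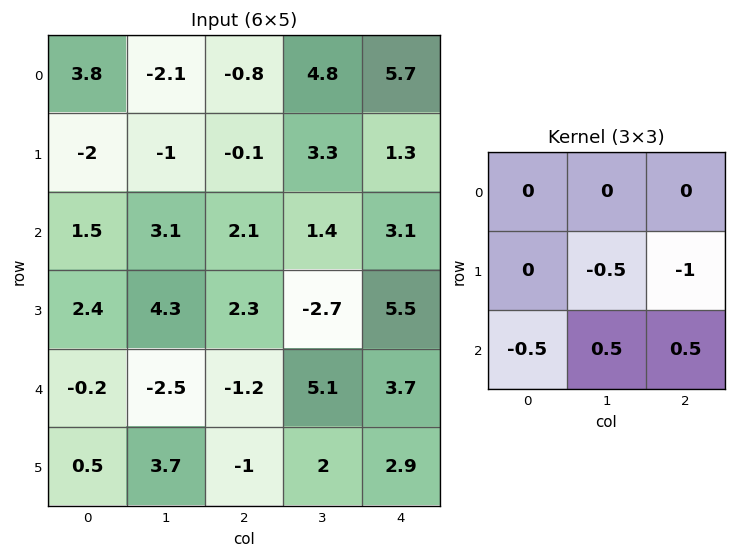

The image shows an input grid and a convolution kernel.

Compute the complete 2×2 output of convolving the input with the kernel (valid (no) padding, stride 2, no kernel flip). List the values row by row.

2.45 -1.75
-6.2 0.85

Output[0,0]: The receptive field on the input at this output position is [3.8 -2.1 -0.8 / -2 -1 -0.1 / 1.5 3.1 2.1]. Elementwise product with the kernel and sum: -1·-0.5 + -0.1·-1 + 1.5·-0.5 + 3.1·0.5 + 2.1·0.5.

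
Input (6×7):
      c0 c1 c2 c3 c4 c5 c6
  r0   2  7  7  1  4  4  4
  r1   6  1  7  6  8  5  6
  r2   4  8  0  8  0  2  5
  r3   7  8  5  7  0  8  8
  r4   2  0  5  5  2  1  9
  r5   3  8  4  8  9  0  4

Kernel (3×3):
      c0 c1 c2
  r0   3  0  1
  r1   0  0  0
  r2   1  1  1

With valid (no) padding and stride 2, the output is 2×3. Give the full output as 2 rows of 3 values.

25 33 23
19 12 17

Output[0,0]: The receptive field on the input at this output position is [2 7 7 / 6 1 7 / 4 8 0]. Elementwise product with the kernel and sum: 2·3 + 7·1 + 4·1 + 8·1 + 0·1.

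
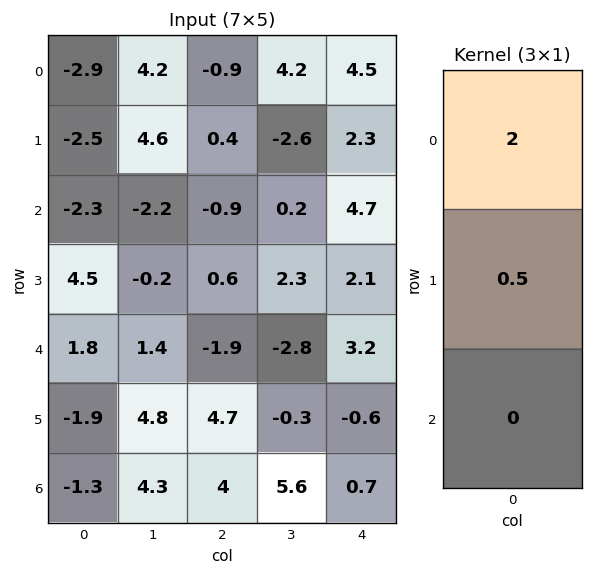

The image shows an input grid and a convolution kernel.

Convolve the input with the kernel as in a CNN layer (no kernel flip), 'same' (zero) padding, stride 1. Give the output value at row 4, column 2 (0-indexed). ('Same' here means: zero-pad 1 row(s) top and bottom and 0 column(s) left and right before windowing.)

The receptive field on the zero-padded input at this output position is [0.6 / -1.9 / 4.7]. Elementwise product with the kernel and sum: 0.6·2 + -1.9·0.5.

0.25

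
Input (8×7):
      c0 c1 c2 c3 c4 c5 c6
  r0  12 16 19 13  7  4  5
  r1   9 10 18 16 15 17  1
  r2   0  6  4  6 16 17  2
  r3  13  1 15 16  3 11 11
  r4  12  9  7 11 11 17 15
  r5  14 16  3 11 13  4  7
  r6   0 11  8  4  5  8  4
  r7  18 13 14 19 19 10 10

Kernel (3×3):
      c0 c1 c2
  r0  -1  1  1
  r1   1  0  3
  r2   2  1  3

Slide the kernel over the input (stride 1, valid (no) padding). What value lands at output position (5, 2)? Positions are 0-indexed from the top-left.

The receptive field on the input at this output position is [3 11 13 / 8 4 5 / 14 19 19]. Elementwise product with the kernel and sum: 3·-1 + 11·1 + 13·1 + 8·1 + 5·3 + 14·2 + 19·1 + 19·3.

148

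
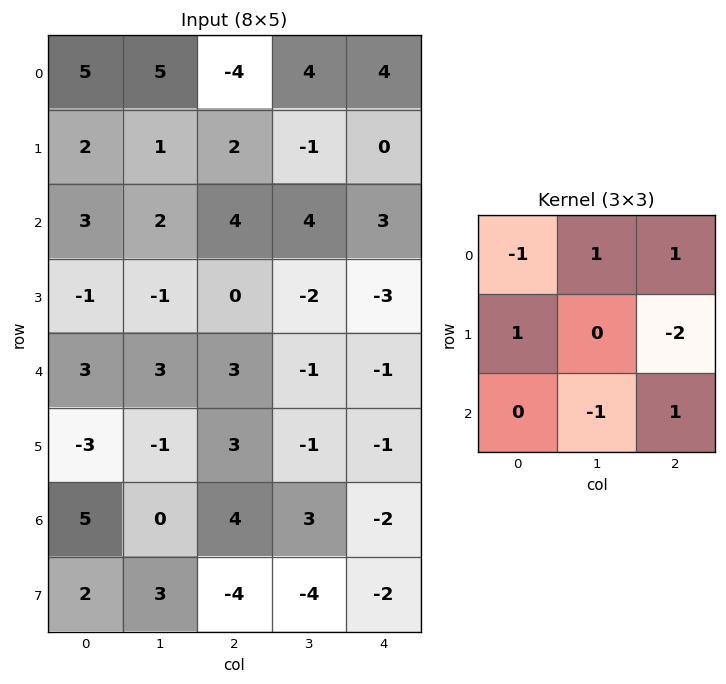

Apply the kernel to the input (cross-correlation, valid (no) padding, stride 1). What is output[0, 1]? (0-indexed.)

-2

The receptive field on the input at this output position is [5 -4 4 / 1 2 -1 / 2 4 4]. Elementwise product with the kernel and sum: 5·-1 + -4·1 + 4·1 + 1·1 + -1·-2 + 4·-1 + 4·1.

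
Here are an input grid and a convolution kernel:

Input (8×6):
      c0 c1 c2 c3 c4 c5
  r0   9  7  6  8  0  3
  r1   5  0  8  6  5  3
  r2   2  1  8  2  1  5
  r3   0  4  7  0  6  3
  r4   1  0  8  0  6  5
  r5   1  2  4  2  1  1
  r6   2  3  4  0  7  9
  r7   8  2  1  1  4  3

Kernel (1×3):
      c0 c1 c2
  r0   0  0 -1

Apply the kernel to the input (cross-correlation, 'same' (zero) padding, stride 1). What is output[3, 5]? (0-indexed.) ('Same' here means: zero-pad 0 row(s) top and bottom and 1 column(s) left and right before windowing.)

0

The receptive field on the zero-padded input at this output position is [6 3 0]. Elementwise product with the kernel and sum: 0·-1.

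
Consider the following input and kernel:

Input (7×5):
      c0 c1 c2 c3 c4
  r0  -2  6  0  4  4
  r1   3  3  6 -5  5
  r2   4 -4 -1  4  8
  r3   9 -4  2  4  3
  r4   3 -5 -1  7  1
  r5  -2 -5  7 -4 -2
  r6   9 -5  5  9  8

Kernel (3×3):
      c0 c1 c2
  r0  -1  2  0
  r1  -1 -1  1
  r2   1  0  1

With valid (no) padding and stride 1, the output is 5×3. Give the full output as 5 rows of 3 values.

17 -20 19
13 18 -6
-13 10 6
-11 12 6
15 1 23

Output[0,0]: The receptive field on the input at this output position is [-2 6 0 / 3 3 6 / 4 -4 -1]. Elementwise product with the kernel and sum: -2·-1 + 6·2 + 3·-1 + 3·-1 + 6·1 + 4·1 + -1·1.
Output[0,1]: The receptive field on the input at this output position is [6 0 4 / 3 6 -5 / -4 -1 4]. Elementwise product with the kernel and sum: 6·-1 + 0·2 + 3·-1 + 6·-1 + -5·1 + -4·1 + 4·1.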